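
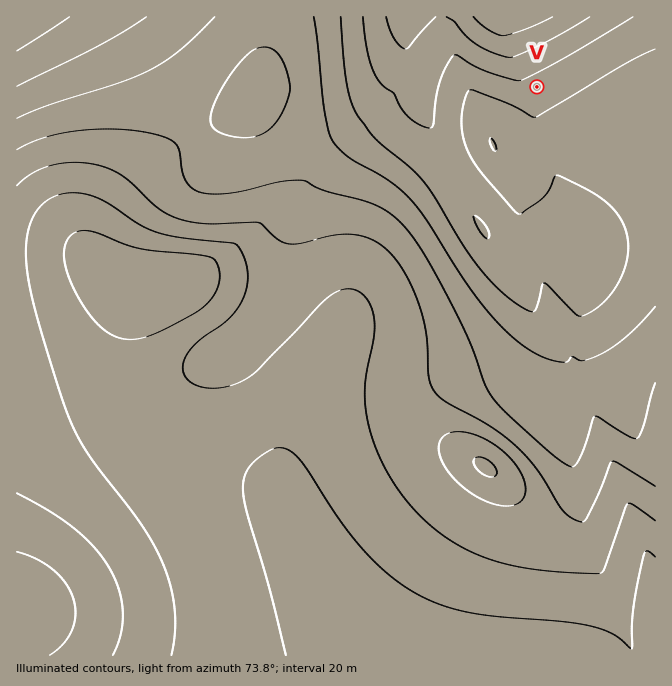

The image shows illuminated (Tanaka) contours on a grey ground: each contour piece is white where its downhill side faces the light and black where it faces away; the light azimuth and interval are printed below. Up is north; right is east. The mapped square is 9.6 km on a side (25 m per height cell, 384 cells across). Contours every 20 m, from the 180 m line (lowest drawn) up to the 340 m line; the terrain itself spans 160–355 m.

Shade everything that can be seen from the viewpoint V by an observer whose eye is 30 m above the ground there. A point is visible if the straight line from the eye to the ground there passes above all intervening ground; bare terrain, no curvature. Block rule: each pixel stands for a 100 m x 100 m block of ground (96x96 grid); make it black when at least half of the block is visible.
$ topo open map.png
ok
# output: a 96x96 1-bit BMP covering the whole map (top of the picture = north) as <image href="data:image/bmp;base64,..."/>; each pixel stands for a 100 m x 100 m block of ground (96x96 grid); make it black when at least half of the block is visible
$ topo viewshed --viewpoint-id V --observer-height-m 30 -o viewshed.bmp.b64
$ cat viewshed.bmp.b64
<image width="96" height="96" href="data:image/bmp;base64,Qk2+BAAAAAAAAD4AAAAoAAAAYAAAAGAAAAABAAEAAAAAAIAEAAATCwAAEwsAAAIAAAAAAAAA////AAAAAAAH//wAAAAAAAAAAAAP//wAAAAAAAAAAAAf//wAAAAAAAAAAAB///4AAAAAAAAAAAD///4AAAAAAAAAAAD///4AAAAAAAAAAAD///wAAAAAAAAAAAD///wAAAAAAAAAAAD///wAAAAAAAAAAAD///wAAAAAAAAAAAD///wAAAAAAAAAAAD///wAAAAAAAAAAAD///gAAAAAAAAAAAD///gAAAAAAAAAAAD///gAAAAAAAAAAAD///gAAAAAAAAAAAD///AAAAAAAAAAAAD///AAAAAAAAAAAAD///AAAAAAAAAAAAD//+AAAAAAAAAAAAD//+AAAAAAAAAAAAD//8AAAAAAAAAAAAD//8AAAAAAAAAAAAD//4AAAAAAAAAAAAD//4AAAAAAAAAAAAD//wAAAAAAAAAAAAD//wAAAAAAAAAAAAD//gAAAAAAAAAAAAD//gAAAAAAAAAAAAD//AAAAAAAAAAAAAD//AAAAAAAAAAAAAD/+AAAAAAAAAAAAAD/8AAAAAAAAAAAAAD/8AAAAAAAAAAAAAD/4AAAAAAAAAAAAAD/4AAAAAAAAAAAAAD/wAAAAAAAAAAAAAD/gAAAAAAAAAAAAAD/AAAAAAAAAAAAAAD/AAAAAAAAAAAAAAD+AAAAAAAAAAAAAAD8AAAAAAAAAAAAAAD4AAAAAAAAAAAAAADwAAAAAAAAAAAAAADwAAAAAAAAAAAAAADgAAAAAAAAAAAAAADAAAAAAAAAAAAAAACAAAAAAAAAAAAAAACAAAAAAAAAAAAAAAAAAAAAAAAAAAAAAAAAAAAAAAAAAAABAAAAAAAAAAAAAAADAAAAAAAAAAAAAAAGAAAAAAAAAAAAAAAGAAAAAAAAAAAAAAAOAAAAAAAAAAAAAAAeAAAAAAAAAAAAAAAeGAAAAAAAAAAAAAA+OAAAAAAAAAAAAAB+/+AAAAAAAAAAAAB///wAAAAAAAAAAAD///4AAAAAAAAAAAH///8AAAAAAAAAAAP///8AAAAAAAAAAAP///8AAAAAAAAAAAf///8AAAAAAAAAAA////8AAAAAAAAAAA////8AAAAAAAAAAB////8AAAAAAAAAAB////8AAAAAAAAAAD////8AAAAAAAAAAD////8AAAAAAAAAAH////8AAAAAAAAAAH////8AAAAAAAAAAP////8AAAAAAAAAAP////8AAAAAAAAAAf////8AAAAAAAAAA/////8AAAAAAAAAA/////8AAAAAAAAAB/////8AAAAAAAAAB/////+AAAAAAAAAB//////AAAAAAAAAB//////gAAAAAAAAD//////wAAAAAAAAD//////4AAAAAAAAD//////+AAAAAAAAD///////AAAAAAAAD///////gAAAAAAAP///////wAAAAAAAP///////4AAAAAAAP///////8AAAAAAAP9//////+AAAAAAAP4//////+AAAAAAAP4f/////+AAAAAAAPwf/////+AAAAAAAPwP/////+AAAAAAAfgH///8="/>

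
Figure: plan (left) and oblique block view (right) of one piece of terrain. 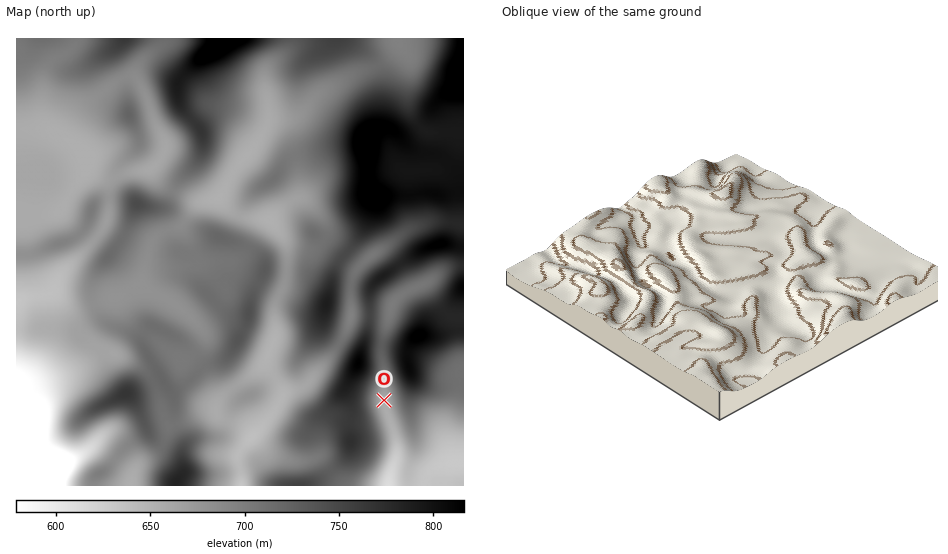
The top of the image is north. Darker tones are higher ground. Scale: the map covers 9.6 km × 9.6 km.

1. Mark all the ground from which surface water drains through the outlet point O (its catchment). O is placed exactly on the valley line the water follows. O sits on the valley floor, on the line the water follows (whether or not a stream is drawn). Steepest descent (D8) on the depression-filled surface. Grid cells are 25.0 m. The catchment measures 4.451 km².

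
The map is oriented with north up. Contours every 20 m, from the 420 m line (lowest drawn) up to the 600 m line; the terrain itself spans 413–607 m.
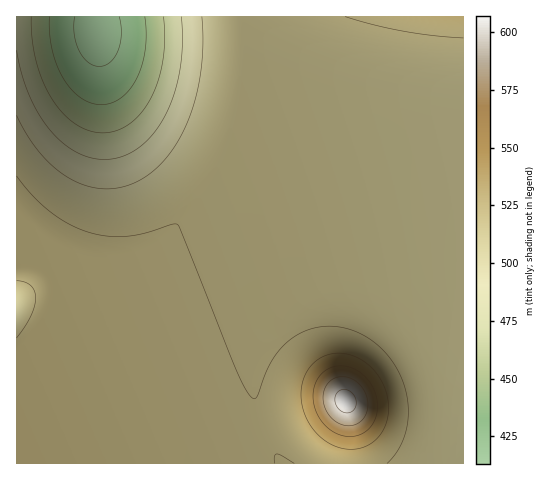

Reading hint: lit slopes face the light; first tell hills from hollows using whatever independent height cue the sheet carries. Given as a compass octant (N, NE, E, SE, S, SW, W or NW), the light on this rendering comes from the SW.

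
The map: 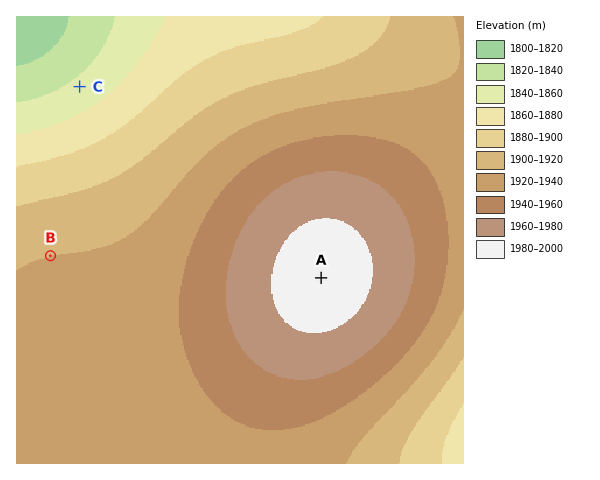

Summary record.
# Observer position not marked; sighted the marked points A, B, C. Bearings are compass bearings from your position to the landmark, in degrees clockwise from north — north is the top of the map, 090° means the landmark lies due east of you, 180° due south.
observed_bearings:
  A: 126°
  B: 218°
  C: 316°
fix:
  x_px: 137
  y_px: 145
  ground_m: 1895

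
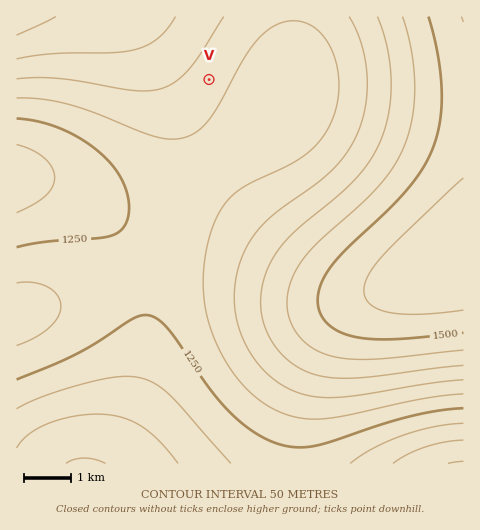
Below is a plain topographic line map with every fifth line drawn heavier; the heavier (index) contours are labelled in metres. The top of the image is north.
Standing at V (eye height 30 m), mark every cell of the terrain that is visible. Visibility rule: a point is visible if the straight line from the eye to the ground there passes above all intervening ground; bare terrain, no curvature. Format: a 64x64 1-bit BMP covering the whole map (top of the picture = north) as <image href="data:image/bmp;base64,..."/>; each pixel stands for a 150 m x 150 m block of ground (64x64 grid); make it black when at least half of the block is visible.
<image width="64" height="64" href="data:image/bmp;base64,Qk0+AgAAAAAAAD4AAAAoAAAAQAAAAEAAAAABAAEAAAAAAAACAAATCwAAEwsAAAIAAAAAAAAA////AAAAAAAAAAAAAAAAAAAAAAAAAAAAAAAAAAAAAAAAAAAAAAAAAAAAAAAAAAAAAAAAAAAAAAAAAAAAAAAAAAAAAAAAAAAAAAAAAAAAAAAAAAAAAAAAAAAAAAAAAAAAAAAAAAAAAAAAAAAAAAAAAAAAAAAAAAAAAAAAAAAAAAAAAAAAAAAAAAAAAAAAAAAAAAAAAAAAAAAAAAAAAAAAAAAAAAAAAAAA//8AAAAAAAD//+AAAAAAAP//+A//gAAA///////wAAD///////4AAP///////4AA////////4AD////////4AP////////4A/////////4D/////////wP/////////g//////////D/////////+A/////////8AH////////wAD////////gAD///////+AAD///////8AAH///////wAAP///////AAAf//////8AAA///////wAAB///////AAAH//////8AAAf//////wAAB///////AAAH//////8AAAf//////wAAB///////AAAH//////8AAA///////wAAD///////AAAf//////8AAB///////wAAP///////AAA///////8AAH///////wAA////////gAD////////gAP////////gA////////+AA////////4AB///////w=="/>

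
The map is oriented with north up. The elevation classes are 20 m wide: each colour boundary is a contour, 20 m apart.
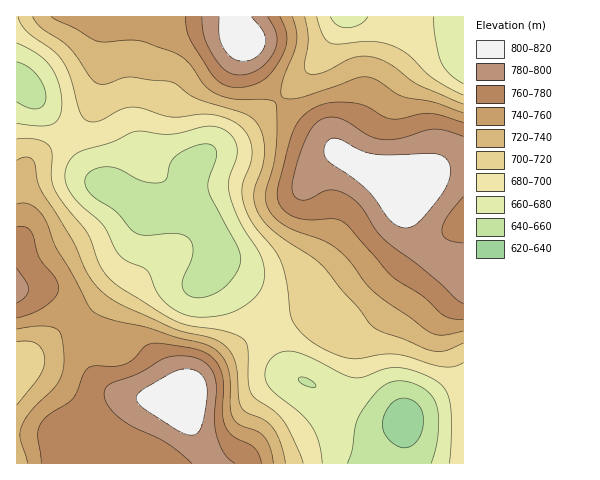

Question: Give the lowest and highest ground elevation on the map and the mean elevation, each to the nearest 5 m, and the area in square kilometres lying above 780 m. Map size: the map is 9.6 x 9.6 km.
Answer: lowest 630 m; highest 820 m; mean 725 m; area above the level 13.3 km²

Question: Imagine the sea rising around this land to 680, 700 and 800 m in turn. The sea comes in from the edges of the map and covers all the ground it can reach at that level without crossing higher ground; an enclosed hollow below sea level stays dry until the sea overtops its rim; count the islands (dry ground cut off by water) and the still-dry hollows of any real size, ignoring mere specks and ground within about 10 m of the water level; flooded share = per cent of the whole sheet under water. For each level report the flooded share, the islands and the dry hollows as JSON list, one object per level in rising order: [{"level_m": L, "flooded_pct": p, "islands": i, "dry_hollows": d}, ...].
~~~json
[{"level_m": 680, "flooded_pct": 10, "islands": 0, "dry_hollows": 1}, {"level_m": 700, "flooded_pct": 35, "islands": 0, "dry_hollows": 0}, {"level_m": 800, "flooded_pct": 95, "islands": 2, "dry_hollows": 0}]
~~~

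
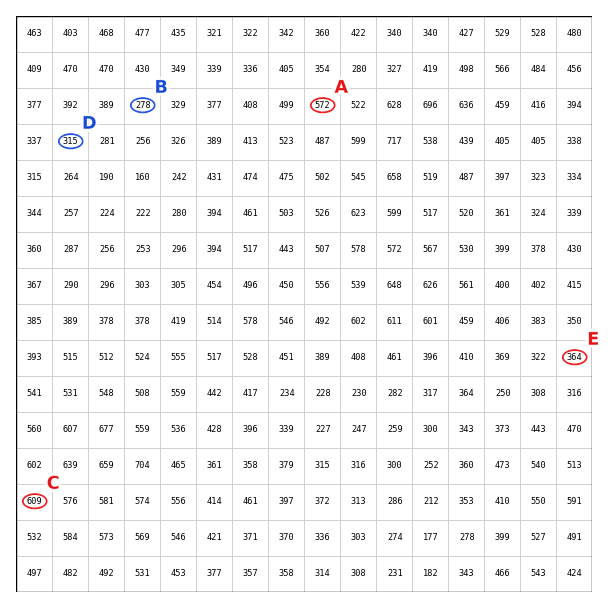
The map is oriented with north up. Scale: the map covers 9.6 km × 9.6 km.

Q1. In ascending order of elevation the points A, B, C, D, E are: B D E A C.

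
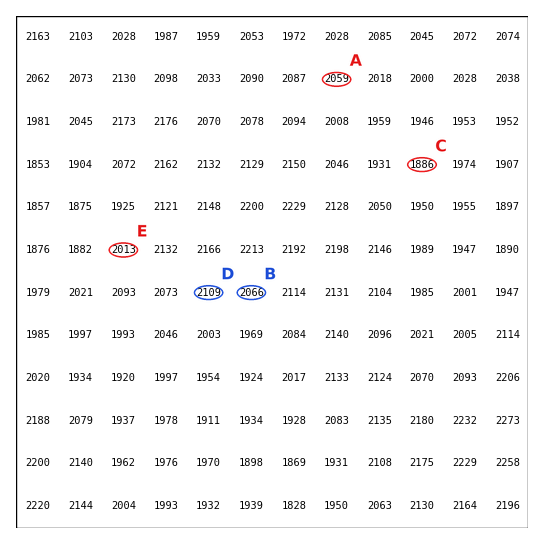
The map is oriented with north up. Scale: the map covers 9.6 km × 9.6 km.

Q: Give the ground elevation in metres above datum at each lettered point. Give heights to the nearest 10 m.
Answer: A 2060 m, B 2070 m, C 1890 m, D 2110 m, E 2010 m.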